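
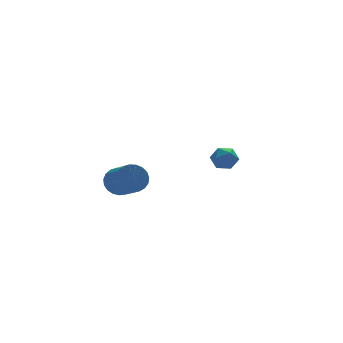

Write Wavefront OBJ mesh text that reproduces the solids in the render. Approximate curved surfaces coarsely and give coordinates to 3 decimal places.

v 4.043 3.956 0.812
v 4.413 3.512 1.114
v 3.547 3.188 0.286
v 3.917 2.744 0.588
v 3.47 3.078 0.924
v 3.776 3.553 1.249
v 4.184 3.147 0.151
v 4.49 3.622 0.476
v 4.5 3.012 0.704
v 4.059 2.969 1.183
v 3.901 3.731 0.217
v 3.46 3.688 0.696
v -1.518 0.959 1.466
v -0.835 0.961 1.373
v -0.738 -0.197 2.061
v -1.422 -0.199 2.154
v -0.862 1.105 1.62
v -0.765 -0.053 2.307
v -1.003 1.224 1.84
v -0.906 0.066 2.527
v -1.232 1.297 1.995
v -1.136 0.139 2.683
v -1.512 1.312 2.059
v -1.415 0.154 2.747
v -1.792 1.265 2.021
v -1.695 0.107 2.708
v -2.025 1.166 1.886
v -1.929 0.008 2.574
v -2.171 1.031 1.679
v -2.074 -0.127 2.367
v -2.204 0.883 1.435
v -2.107 -0.275 2.123
v -2.118 0.749 1.197
v -2.021 -0.409 1.884
v -1.928 0.651 1.005
v -1.831 -0.507 1.692
v -1.668 0.606 0.893
v -1.571 -0.552 1.58
v -1.382 0.622 0.88
v -1.285 -0.536 1.567
v -1.119 0.697 0.968
v -1.022 -0.461 1.656
v -0.926 0.816 1.143
v -0.829 -0.341 1.83
f 1 12 6
f 1 6 2
f 1 2 8
f 1 8 11
f 1 11 12
f 2 6 10
f 6 12 5
f 12 11 3
f 11 8 7
f 8 2 9
f 4 10 5
f 4 5 3
f 4 3 7
f 4 7 9
f 4 9 10
f 5 10 6
f 3 5 12
f 7 3 11
f 9 7 8
f 10 9 2
f 14 13 17
f 14 17 15
f 15 17 18
f 15 18 16
f 17 13 19
f 17 19 18
f 18 19 20
f 18 20 16
f 19 13 21
f 19 21 20
f 20 21 22
f 20 22 16
f 21 13 23
f 21 23 22
f 22 23 24
f 22 24 16
f 23 13 25
f 23 25 24
f 24 25 26
f 24 26 16
f 25 13 27
f 25 27 26
f 26 27 28
f 26 28 16
f 27 13 29
f 27 29 28
f 28 29 30
f 28 30 16
f 29 13 31
f 29 31 30
f 30 31 32
f 30 32 16
f 31 13 33
f 31 33 32
f 32 33 34
f 32 34 16
f 33 13 35
f 33 35 34
f 34 35 36
f 34 36 16
f 35 13 37
f 35 37 36
f 36 37 38
f 36 38 16
f 37 13 39
f 37 39 38
f 38 39 40
f 38 40 16
f 39 13 41
f 39 41 40
f 40 41 42
f 40 42 16
f 41 13 43
f 41 43 42
f 42 43 44
f 42 44 16
f 43 13 14
f 43 14 44
f 44 14 15
f 44 15 16



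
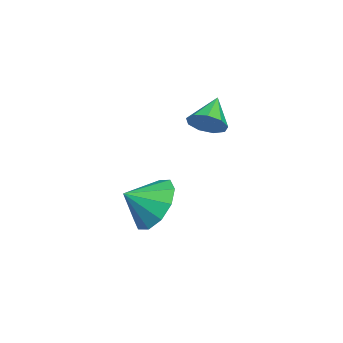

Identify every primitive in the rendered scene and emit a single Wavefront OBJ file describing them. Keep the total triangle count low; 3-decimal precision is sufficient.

v 1.819 0.132 -1.732
v 2.819 0.466 -1.843
v 2.181 -0.752 -1.128
v 2.574 0.737 -1.299
v 2.041 0.777 -0.92
v 1.423 0.571 -0.852
v 0.956 0.197 -1.119
v 0.819 -0.202 -1.621
v 1.064 -0.473 -2.165
v 1.597 -0.513 -2.543
v 2.215 -0.307 -2.612
v 2.682 0.067 -2.344
v 1.695 1.693 1.682
v 2.038 2.145 1.998
v 0.745 1.927 2.378
v 1.829 2.328 1.651
v 1.557 2.214 1.319
v 1.349 1.856 1.156
v 1.303 1.421 1.24
v 1.44 1.114 1.53
v 1.696 1.078 1.892
v 1.952 1.329 2.155
v 2.087 1.75 2.197
f 2 1 4
f 2 4 3
f 4 1 5
f 4 5 3
f 5 1 6
f 5 6 3
f 6 1 7
f 6 7 3
f 7 1 8
f 7 8 3
f 8 1 9
f 8 9 3
f 9 1 10
f 9 10 3
f 10 1 11
f 10 11 3
f 11 1 12
f 11 12 3
f 12 1 2
f 12 2 3
f 14 13 16
f 14 16 15
f 16 13 17
f 16 17 15
f 17 13 18
f 17 18 15
f 18 13 19
f 18 19 15
f 19 13 20
f 19 20 15
f 20 13 21
f 20 21 15
f 21 13 22
f 21 22 15
f 22 13 23
f 22 23 15
f 23 13 14
f 23 14 15



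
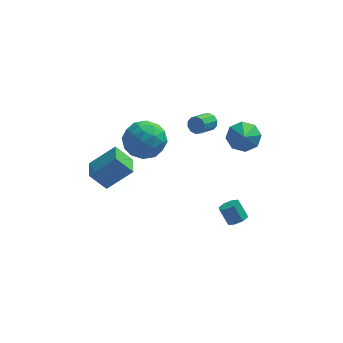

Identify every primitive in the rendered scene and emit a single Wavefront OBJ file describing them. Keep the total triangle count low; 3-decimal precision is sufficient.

v 2.963 -0.668 -4.085
v 3.429 -0.338 -3.986
v 2.984 0.039 -3.137
v 2.517 -0.292 -3.235
v 3.125 -0.133 -4.237
v 2.68 0.244 -3.388
v 2.726 -0.241 -4.398
v 2.281 0.135 -3.549
v 2.465 -0.6 -4.375
v 2.02 -0.223 -3.526
v 2.496 -0.999 -4.183
v 2.051 -0.622 -3.334
v 2.8 -1.204 -3.932
v 2.355 -0.827 -3.083
v 3.199 -1.095 -3.771
v 2.754 -0.719 -2.922
v 3.46 -0.737 -3.794
v 3.015 -0.36 -2.945
v -2.21 3.368 0.044
v -1.552 3.869 -0.853
v -1.808 1.571 -0.667
v -1.15 2.072 -1.564
v -0.749 2.121 -0.413
v -0.998 3.232 0.026
v -2.362 2.208 -1.546
v -2.611 3.319 -1.107
v -1.647 3.153 -1.836
v -0.65 3.099 -1.135
v -2.71 2.341 -0.385
v -1.713 2.287 0.316
v -1.916 3.776 -0.342
v -1.444 1.664 -1.178
v -1.208 1.693 -0.501
v -0.822 1.987 -1.028
v -1.59 3.401 0.175
v -1.204 3.696 -0.353
v -0.732 2.669 -0.094
v -2.156 1.744 -1.167
v -1.77 2.039 -1.695
v -2.538 3.453 -0.492
v -2.152 3.747 -1.019
v -2.628 2.771 -1.426
v -1.586 3.65 -1.447
v -1.349 2.594 -1.865
v -2.062 2.674 -1.854
v -2.208 3.326 -1.596
v -0.999 3.618 -1.035
v -0.763 2.562 -1.453
v -0.527 2.591 -0.777
v -0.673 3.243 -0.518
v -1.055 3.197 -1.613
v -2.597 2.878 -0.067
v -2.361 1.822 -0.485
v -2.687 2.197 -1.002
v -2.833 2.849 -0.743
v -2.011 2.846 0.345
v -1.774 1.79 -0.073
v -1.152 2.114 0.076
v -1.298 2.766 0.334
v -2.305 2.243 0.093
v 3.158 -0.316 2.222
v 3.826 -0.681 1.8
v 3.162 -1.204 2.998
v 4.025 -0.263 2.279
v 3.716 0.125 2.724
v 3.081 0.254 2.875
v 2.491 0.05 2.644
v 2.292 -0.368 2.165
v 2.6 -0.756 1.72
v 3.236 -0.885 1.569
v -3.358 -3.569 1.22
v -4.166 -3.478 2.13
v -3.411 -2.392 1.055
v -4.219 -2.301 1.965
v -2.101 -3.359 2.315
v -2.909 -3.268 3.225
v -2.154 -2.182 2.15
v -2.962 -2.091 3.06
v 1.516 1.879 1.444
v 1.788 1.903 1.886
v 1.156 1.085 2.319
v 0.884 1.061 1.876
v 1.54 2.107 1.91
v 0.909 1.289 2.343
v 1.283 2.224 1.756
v 0.652 1.406 2.189
v 1.115 2.209 1.483
v 0.484 1.391 1.915
v 1.1 2.068 1.194
v 0.469 1.25 1.627
v 1.244 1.855 1.001
v 0.612 1.037 1.434
v 1.491 1.651 0.977
v 0.86 0.833 1.41
v 1.748 1.534 1.131
v 1.117 0.716 1.564
v 1.916 1.549 1.405
v 1.285 0.731 1.837
v 1.931 1.69 1.693
v 1.3 0.872 2.126
f 2 1 5
f 2 5 3
f 3 5 6
f 3 6 4
f 5 1 7
f 5 7 6
f 6 7 8
f 6 8 4
f 7 1 9
f 7 9 8
f 8 9 10
f 8 10 4
f 9 1 11
f 9 11 10
f 10 11 12
f 10 12 4
f 11 1 13
f 11 13 12
f 12 13 14
f 12 14 4
f 13 1 15
f 13 15 14
f 14 15 16
f 14 16 4
f 15 1 17
f 15 17 16
f 16 17 18
f 16 18 4
f 17 1 2
f 17 2 18
f 18 2 3
f 18 3 4
f 19 56 35
f 56 30 59
f 35 59 24
f 56 59 35
f 19 35 31
f 35 24 36
f 31 36 20
f 35 36 31
f 19 31 40
f 31 20 41
f 40 41 26
f 31 41 40
f 19 40 52
f 40 26 55
f 52 55 29
f 40 55 52
f 19 52 56
f 52 29 60
f 56 60 30
f 52 60 56
f 20 36 47
f 36 24 50
f 47 50 28
f 36 50 47
f 24 59 37
f 59 30 58
f 37 58 23
f 59 58 37
f 30 60 57
f 60 29 53
f 57 53 21
f 60 53 57
f 29 55 54
f 55 26 42
f 54 42 25
f 55 42 54
f 26 41 46
f 41 20 43
f 46 43 27
f 41 43 46
f 22 48 34
f 48 28 49
f 34 49 23
f 48 49 34
f 22 34 32
f 34 23 33
f 32 33 21
f 34 33 32
f 22 32 39
f 32 21 38
f 39 38 25
f 32 38 39
f 22 39 44
f 39 25 45
f 44 45 27
f 39 45 44
f 22 44 48
f 44 27 51
f 48 51 28
f 44 51 48
f 23 49 37
f 49 28 50
f 37 50 24
f 49 50 37
f 21 33 57
f 33 23 58
f 57 58 30
f 33 58 57
f 25 38 54
f 38 21 53
f 54 53 29
f 38 53 54
f 27 45 46
f 45 25 42
f 46 42 26
f 45 42 46
f 28 51 47
f 51 27 43
f 47 43 20
f 51 43 47
f 62 61 64
f 62 64 63
f 64 61 65
f 64 65 63
f 65 61 66
f 65 66 63
f 66 61 67
f 66 67 63
f 67 61 68
f 67 68 63
f 68 61 69
f 68 69 63
f 69 61 70
f 69 70 63
f 70 61 62
f 70 62 63
f 72 74 71
f 75 72 71
f 71 74 73
f 73 75 71
f 72 78 74
f 76 72 75
f 76 78 72
f 74 78 73
f 77 75 73
f 73 78 77
f 77 76 75
f 78 76 77
f 80 79 83
f 80 83 81
f 81 83 84
f 81 84 82
f 83 79 85
f 83 85 84
f 84 85 86
f 84 86 82
f 85 79 87
f 85 87 86
f 86 87 88
f 86 88 82
f 87 79 89
f 87 89 88
f 88 89 90
f 88 90 82
f 89 79 91
f 89 91 90
f 90 91 92
f 90 92 82
f 91 79 93
f 91 93 92
f 92 93 94
f 92 94 82
f 93 79 95
f 93 95 94
f 94 95 96
f 94 96 82
f 95 79 97
f 95 97 96
f 96 97 98
f 96 98 82
f 97 79 99
f 97 99 98
f 98 99 100
f 98 100 82
f 99 79 80
f 99 80 100
f 100 80 81
f 100 81 82



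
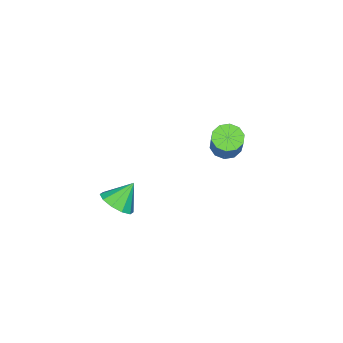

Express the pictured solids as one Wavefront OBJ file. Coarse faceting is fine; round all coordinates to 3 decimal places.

v -2.275 2.714 2.522
v -1.544 2.571 2.23
v -0.814 3.162 3.765
v -1.545 3.306 4.058
v -1.668 3.034 2.111
v -0.938 3.625 3.646
v -2.024 3.376 2.148
v -1.294 3.967 3.684
v -2.476 3.464 2.329
v -1.746 4.055 3.864
v -2.851 3.267 2.583
v -2.12 3.858 4.119
v -3.006 2.858 2.815
v -2.276 3.449 4.35
v -2.882 2.395 2.934
v -2.152 2.986 4.469
v -2.526 2.053 2.896
v -1.796 2.644 4.432
v -2.074 1.965 2.716
v -1.344 2.556 4.251
v -1.7 2.162 2.461
v -0.969 2.753 3.997
v 4.132 1.005 2.193
v 4.765 0.71 2.822
v 3.248 1.355 3.247
v 4.864 1.273 2.718
v 4.684 1.734 2.414
v 4.293 1.917 2.026
v 3.84 1.751 1.701
v 3.499 1.301 1.564
v 3.4 0.738 1.667
v 3.581 0.277 1.971
v 3.972 0.094 2.36
v 4.425 0.26 2.685
f 2 1 5
f 2 5 3
f 3 5 6
f 3 6 4
f 5 1 7
f 5 7 6
f 6 7 8
f 6 8 4
f 7 1 9
f 7 9 8
f 8 9 10
f 8 10 4
f 9 1 11
f 9 11 10
f 10 11 12
f 10 12 4
f 11 1 13
f 11 13 12
f 12 13 14
f 12 14 4
f 13 1 15
f 13 15 14
f 14 15 16
f 14 16 4
f 15 1 17
f 15 17 16
f 16 17 18
f 16 18 4
f 17 1 19
f 17 19 18
f 18 19 20
f 18 20 4
f 19 1 21
f 19 21 20
f 20 21 22
f 20 22 4
f 21 1 2
f 21 2 22
f 22 2 3
f 22 3 4
f 24 23 26
f 24 26 25
f 26 23 27
f 26 27 25
f 27 23 28
f 27 28 25
f 28 23 29
f 28 29 25
f 29 23 30
f 29 30 25
f 30 23 31
f 30 31 25
f 31 23 32
f 31 32 25
f 32 23 33
f 32 33 25
f 33 23 34
f 33 34 25
f 34 23 24
f 34 24 25



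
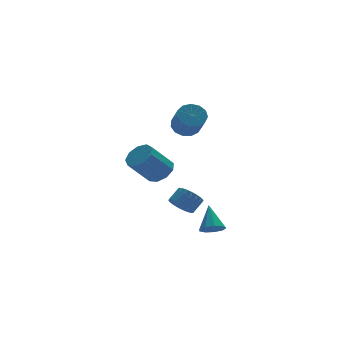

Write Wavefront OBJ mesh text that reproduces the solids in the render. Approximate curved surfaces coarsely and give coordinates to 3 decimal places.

v 2.784 1.574 3.319
v 3.317 1.024 2.846
v 3.149 -0.243 4.127
v 2.616 0.306 4.601
v 3.622 1.291 3.15
v 3.454 0.024 4.432
v 3.661 1.648 3.508
v 3.493 0.381 4.79
v 3.421 1.982 3.806
v 3.253 0.715 5.088
v 2.98 2.185 3.95
v 2.812 0.918 5.231
v 2.476 2.195 3.893
v 2.308 0.928 5.175
v 2.07 2.007 3.654
v 1.902 0.74 4.936
v 1.891 1.682 3.309
v 1.723 0.415 4.59
v 1.995 1.322 2.967
v 1.827 0.055 4.249
v 2.35 1.042 2.737
v 2.182 -0.225 4.019
v 2.843 0.931 2.692
v 2.675 -0.336 3.973
v 3.048 -1.538 -3.823
v 3.786 -1.812 -3.758
v 3.372 -0.342 -2.477
v 3.771 -1.406 -4.114
v 3.417 -1.062 -4.335
v 2.89 -0.941 -4.316
v 2.438 -1.099 -4.066
v 2.271 -1.463 -3.703
v 2.468 -1.862 -3.396
v 2.936 -2.109 -3.289
v 3.457 -2.089 -3.432
v 1.459 2.184 -0.392
v 2.112 2.583 0.22
v 0.715 2.475 1.783
v 0.061 2.076 1.172
v 1.749 3.064 -0.072
v 0.351 2.956 1.491
v 1.249 3.133 -0.514
v -0.149 3.026 1.049
v 0.848 2.758 -0.899
v -0.55 2.651 0.665
v 0.732 2.114 -1.046
v -0.665 2.007 0.518
v 0.957 1.503 -0.887
v -0.441 1.396 0.676
v 1.416 1.21 -0.497
v 0.019 1.103 1.067
v 1.896 1.373 -0.057
v 0.498 1.265 1.507
v 2.171 1.915 0.226
v 0.773 1.807 1.79
v 2.937 2.576 -3.705
v 3.553 2.221 -4.24
v 4.319 2.508 -3.55
v 3.703 2.864 -3.015
v 3.53 2.595 -4.369
v 4.295 2.882 -3.679
v 3.388 2.965 -4.367
v 4.154 3.252 -3.676
v 3.158 3.258 -4.233
v 3.923 3.545 -3.543
v 2.884 3.416 -3.995
v 3.649 3.703 -3.305
v 2.62 3.408 -3.7
v 3.385 3.695 -3.009
v 2.419 3.235 -3.405
v 3.185 3.522 -2.715
v 2.321 2.932 -3.17
v 3.087 3.219 -2.48
v 2.345 2.558 -3.041
v 3.11 2.845 -2.351
v 2.486 2.188 -3.044
v 3.252 2.475 -2.353
v 2.717 1.895 -3.177
v 3.482 2.182 -2.487
v 2.991 1.737 -3.415
v 3.756 2.024 -2.725
v 3.255 1.745 -3.711
v 4.02 2.032 -3.02
v 3.455 1.918 -4.005
v 4.221 2.205 -3.315
f 2 1 5
f 2 5 3
f 3 5 6
f 3 6 4
f 5 1 7
f 5 7 6
f 6 7 8
f 6 8 4
f 7 1 9
f 7 9 8
f 8 9 10
f 8 10 4
f 9 1 11
f 9 11 10
f 10 11 12
f 10 12 4
f 11 1 13
f 11 13 12
f 12 13 14
f 12 14 4
f 13 1 15
f 13 15 14
f 14 15 16
f 14 16 4
f 15 1 17
f 15 17 16
f 16 17 18
f 16 18 4
f 17 1 19
f 17 19 18
f 18 19 20
f 18 20 4
f 19 1 21
f 19 21 20
f 20 21 22
f 20 22 4
f 21 1 23
f 21 23 22
f 22 23 24
f 22 24 4
f 23 1 2
f 23 2 24
f 24 2 3
f 24 3 4
f 26 25 28
f 26 28 27
f 28 25 29
f 28 29 27
f 29 25 30
f 29 30 27
f 30 25 31
f 30 31 27
f 31 25 32
f 31 32 27
f 32 25 33
f 32 33 27
f 33 25 34
f 33 34 27
f 34 25 35
f 34 35 27
f 35 25 26
f 35 26 27
f 37 36 40
f 37 40 38
f 38 40 41
f 38 41 39
f 40 36 42
f 40 42 41
f 41 42 43
f 41 43 39
f 42 36 44
f 42 44 43
f 43 44 45
f 43 45 39
f 44 36 46
f 44 46 45
f 45 46 47
f 45 47 39
f 46 36 48
f 46 48 47
f 47 48 49
f 47 49 39
f 48 36 50
f 48 50 49
f 49 50 51
f 49 51 39
f 50 36 52
f 50 52 51
f 51 52 53
f 51 53 39
f 52 36 54
f 52 54 53
f 53 54 55
f 53 55 39
f 54 36 37
f 54 37 55
f 55 37 38
f 55 38 39
f 57 56 60
f 57 60 58
f 58 60 61
f 58 61 59
f 60 56 62
f 60 62 61
f 61 62 63
f 61 63 59
f 62 56 64
f 62 64 63
f 63 64 65
f 63 65 59
f 64 56 66
f 64 66 65
f 65 66 67
f 65 67 59
f 66 56 68
f 66 68 67
f 67 68 69
f 67 69 59
f 68 56 70
f 68 70 69
f 69 70 71
f 69 71 59
f 70 56 72
f 70 72 71
f 71 72 73
f 71 73 59
f 72 56 74
f 72 74 73
f 73 74 75
f 73 75 59
f 74 56 76
f 74 76 75
f 75 76 77
f 75 77 59
f 76 56 78
f 76 78 77
f 77 78 79
f 77 79 59
f 78 56 80
f 78 80 79
f 79 80 81
f 79 81 59
f 80 56 82
f 80 82 81
f 81 82 83
f 81 83 59
f 82 56 84
f 82 84 83
f 83 84 85
f 83 85 59
f 84 56 57
f 84 57 85
f 85 57 58
f 85 58 59



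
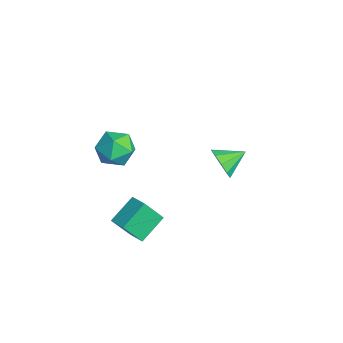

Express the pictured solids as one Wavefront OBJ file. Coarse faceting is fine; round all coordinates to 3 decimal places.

v 2.856 -3.114 -2.996
v 2.754 -4.109 -1.56
v 2.124 -1.729 -2.087
v 2.022 -2.725 -0.652
v 3.878 -2.775 -2.688
v 3.776 -3.771 -1.253
v 3.146 -1.391 -1.78
v 3.044 -2.386 -0.344
v 0.232 2.737 -1.087
v 0.7 3.101 -1.966
v 0.148 4.183 -0.533
v 0.053 3.102 -2.066
v -0.526 2.964 -1.792
v -0.816 2.739 -1.249
v -0.705 2.514 -0.644
v -0.237 2.374 -0.208
v 0.41 2.372 -0.108
v 0.989 2.511 -0.381
v 1.279 2.735 -0.924
v 1.168 2.961 -1.529
v 1.675 -2.423 2.989
v 2.421 -3.243 2.562
v 0.899 -3.737 4.158
v 1.645 -4.557 3.731
v 2.06 -3.669 4.401
v 2.54 -2.856 3.679
v 0.78 -4.124 3.041
v 1.26 -3.311 2.319
v 1.868 -4.294 2.594
v 2.659 -4.013 3.435
v 0.661 -2.967 3.285
v 1.452 -2.686 4.126
f 2 4 1
f 5 2 1
f 1 4 3
f 3 5 1
f 2 8 4
f 6 2 5
f 6 8 2
f 4 8 3
f 7 5 3
f 3 8 7
f 7 6 5
f 8 6 7
f 10 9 12
f 10 12 11
f 12 9 13
f 12 13 11
f 13 9 14
f 13 14 11
f 14 9 15
f 14 15 11
f 15 9 16
f 15 16 11
f 16 9 17
f 16 17 11
f 17 9 18
f 17 18 11
f 18 9 19
f 18 19 11
f 19 9 20
f 19 20 11
f 20 9 10
f 20 10 11
f 21 32 26
f 21 26 22
f 21 22 28
f 21 28 31
f 21 31 32
f 22 26 30
f 26 32 25
f 32 31 23
f 31 28 27
f 28 22 29
f 24 30 25
f 24 25 23
f 24 23 27
f 24 27 29
f 24 29 30
f 25 30 26
f 23 25 32
f 27 23 31
f 29 27 28
f 30 29 22



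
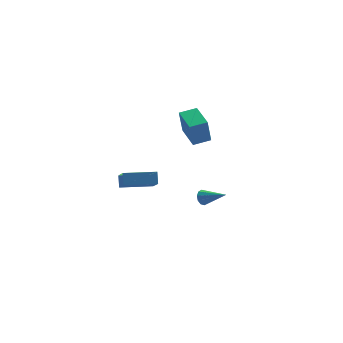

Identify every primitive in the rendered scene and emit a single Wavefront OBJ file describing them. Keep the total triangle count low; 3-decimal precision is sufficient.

v 1.327 3.446 -4.369
v 1.642 3.833 -4.138
v 2.233 2.234 -3.571
v 1.38 3.774 -3.93
v 1.097 3.589 -3.89
v 0.903 3.35 -4.033
v 0.87 3.147 -4.304
v 1.012 3.059 -4.6
v 1.275 3.118 -4.807
v 1.557 3.303 -4.847
v 1.752 3.542 -4.705
v 1.785 3.745 -4.434
v -0.705 0.277 2.76
v -0.952 0.215 4.309
v -0.592 2.001 2.847
v -0.84 1.939 4.396
v 0.34 0.201 2.924
v 0.092 0.139 4.473
v 0.452 1.925 3.011
v 0.205 1.863 4.56
v -3.863 3.44 -2.003
v -4.16 1.98 -0.745
v -3.699 3.952 -1.371
v -3.996 2.492 -0.112
v -1.984 2.968 -2.108
v -2.281 1.508 -0.849
v -1.82 3.48 -1.475
v -2.117 2.02 -0.217
f 2 1 4
f 2 4 3
f 4 1 5
f 4 5 3
f 5 1 6
f 5 6 3
f 6 1 7
f 6 7 3
f 7 1 8
f 7 8 3
f 8 1 9
f 8 9 3
f 9 1 10
f 9 10 3
f 10 1 11
f 10 11 3
f 11 1 12
f 11 12 3
f 12 1 2
f 12 2 3
f 14 16 13
f 17 14 13
f 13 16 15
f 15 17 13
f 14 20 16
f 18 14 17
f 18 20 14
f 16 20 15
f 19 17 15
f 15 20 19
f 19 18 17
f 20 18 19
f 22 24 21
f 25 22 21
f 21 24 23
f 23 25 21
f 22 28 24
f 26 22 25
f 26 28 22
f 24 28 23
f 27 25 23
f 23 28 27
f 27 26 25
f 28 26 27



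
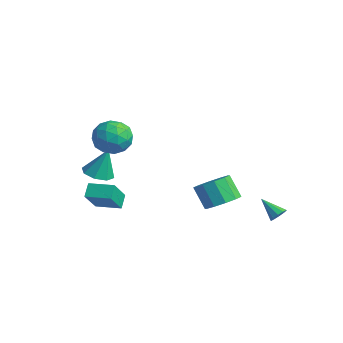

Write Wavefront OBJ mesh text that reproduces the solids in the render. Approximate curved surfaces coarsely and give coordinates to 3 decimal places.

v 3.163 3.591 -2.056
v 3.484 3.619 -1.635
v 2.157 3.229 -1.264
v 3.346 3.913 -1.676
v 3.137 4.084 -1.862
v 2.939 4.067 -2.122
v 2.826 3.868 -2.357
v 2.842 3.564 -2.476
v 2.98 3.27 -2.435
v 3.188 3.099 -2.249
v 3.387 3.116 -1.989
v 3.5 3.314 -1.755
v 1.448 1.449 -1.332
v 1.939 0.621 -1.099
v 1.122 0.464 0.064
v 0.632 1.291 -0.168
v 2.226 1.091 -0.834
v 1.41 0.934 0.329
v 2.216 1.698 -0.759
v 1.4 1.541 0.404
v 1.913 2.21 -0.903
v 1.097 2.053 0.261
v 1.432 2.431 -1.21
v 0.616 2.274 -0.047
v 0.958 2.276 -1.564
v 0.141 2.119 -0.401
v 0.67 1.806 -1.829
v -0.146 1.649 -0.666
v 0.68 1.199 -1.904
v -0.136 1.042 -0.741
v 0.983 0.687 -1.761
v 0.167 0.53 -0.597
v 1.464 0.466 -1.453
v 0.648 0.309 -0.29
v -3.673 -2.685 -0.441
v -2.813 -2.675 -0.572
v -3.427 -2.195 1.201
v -3.098 -2.088 -0.705
v -3.719 -1.85 -0.682
v -4.314 -2.101 -0.518
v -4.533 -2.694 -0.309
v -4.248 -3.281 -0.176
v -3.627 -3.519 -0.199
v -3.032 -3.268 -0.363
v -3.062 -3.204 -2.406
v -3.521 -2.721 -1.832
v -1.99 -2.327 -2.289
v -2.449 -1.843 -1.715
v -2.411 -4.177 -1.065
v -2.87 -3.693 -0.491
v -1.339 -3.299 -0.948
v -1.798 -2.816 -0.374
v -1.445 -2.414 2.12
v -1.033 -3.019 2.933
v -3.047 -2.501 2.867
v -2.635 -3.106 3.68
v -2.36 -2.051 3.59
v -1.371 -1.997 3.128
v -2.709 -3.523 2.672
v -1.72 -3.469 2.21
v -1.815 -3.704 3.274
v -1.599 -2.794 3.841
v -2.481 -2.726 1.959
v -2.265 -1.816 2.526
v -1.099 -2.709 2.461
v -2.981 -2.811 3.339
v -2.82 -2.191 3.286
v -2.578 -2.546 3.764
v -1.297 -2.109 2.576
v -1.055 -2.464 3.053
v -1.835 -1.895 3.44
v -3.025 -3.056 2.747
v -2.783 -3.411 3.224
v -1.502 -2.974 2.036
v -1.26 -3.329 2.514
v -2.245 -3.625 2.36
v -1.316 -3.467 3.139
v -2.257 -3.518 3.578
v -2.301 -3.763 2.986
v -1.719 -3.732 2.714
v -1.189 -2.933 3.473
v -2.131 -2.983 3.912
v -1.969 -2.363 3.859
v -1.387 -2.332 3.587
v -1.648 -3.335 3.673
v -1.949 -2.537 1.888
v -2.891 -2.587 2.327
v -2.693 -3.188 2.213
v -2.111 -3.157 1.941
v -1.823 -2.002 2.222
v -2.764 -2.053 2.661
v -2.361 -1.788 3.086
v -1.779 -1.757 2.814
v -2.432 -2.185 2.127
f 2 1 4
f 2 4 3
f 4 1 5
f 4 5 3
f 5 1 6
f 5 6 3
f 6 1 7
f 6 7 3
f 7 1 8
f 7 8 3
f 8 1 9
f 8 9 3
f 9 1 10
f 9 10 3
f 10 1 11
f 10 11 3
f 11 1 12
f 11 12 3
f 12 1 2
f 12 2 3
f 14 13 17
f 14 17 15
f 15 17 18
f 15 18 16
f 17 13 19
f 17 19 18
f 18 19 20
f 18 20 16
f 19 13 21
f 19 21 20
f 20 21 22
f 20 22 16
f 21 13 23
f 21 23 22
f 22 23 24
f 22 24 16
f 23 13 25
f 23 25 24
f 24 25 26
f 24 26 16
f 25 13 27
f 25 27 26
f 26 27 28
f 26 28 16
f 27 13 29
f 27 29 28
f 28 29 30
f 28 30 16
f 29 13 31
f 29 31 30
f 30 31 32
f 30 32 16
f 31 13 33
f 31 33 32
f 32 33 34
f 32 34 16
f 33 13 14
f 33 14 34
f 34 14 15
f 34 15 16
f 36 35 38
f 36 38 37
f 38 35 39
f 38 39 37
f 39 35 40
f 39 40 37
f 40 35 41
f 40 41 37
f 41 35 42
f 41 42 37
f 42 35 43
f 42 43 37
f 43 35 44
f 43 44 37
f 44 35 36
f 44 36 37
f 46 48 45
f 49 46 45
f 45 48 47
f 47 49 45
f 46 52 48
f 50 46 49
f 50 52 46
f 48 52 47
f 51 49 47
f 47 52 51
f 51 50 49
f 52 50 51
f 53 90 69
f 90 64 93
f 69 93 58
f 90 93 69
f 53 69 65
f 69 58 70
f 65 70 54
f 69 70 65
f 53 65 74
f 65 54 75
f 74 75 60
f 65 75 74
f 53 74 86
f 74 60 89
f 86 89 63
f 74 89 86
f 53 86 90
f 86 63 94
f 90 94 64
f 86 94 90
f 54 70 81
f 70 58 84
f 81 84 62
f 70 84 81
f 58 93 71
f 93 64 92
f 71 92 57
f 93 92 71
f 64 94 91
f 94 63 87
f 91 87 55
f 94 87 91
f 63 89 88
f 89 60 76
f 88 76 59
f 89 76 88
f 60 75 80
f 75 54 77
f 80 77 61
f 75 77 80
f 56 82 68
f 82 62 83
f 68 83 57
f 82 83 68
f 56 68 66
f 68 57 67
f 66 67 55
f 68 67 66
f 56 66 73
f 66 55 72
f 73 72 59
f 66 72 73
f 56 73 78
f 73 59 79
f 78 79 61
f 73 79 78
f 56 78 82
f 78 61 85
f 82 85 62
f 78 85 82
f 57 83 71
f 83 62 84
f 71 84 58
f 83 84 71
f 55 67 91
f 67 57 92
f 91 92 64
f 67 92 91
f 59 72 88
f 72 55 87
f 88 87 63
f 72 87 88
f 61 79 80
f 79 59 76
f 80 76 60
f 79 76 80
f 62 85 81
f 85 61 77
f 81 77 54
f 85 77 81



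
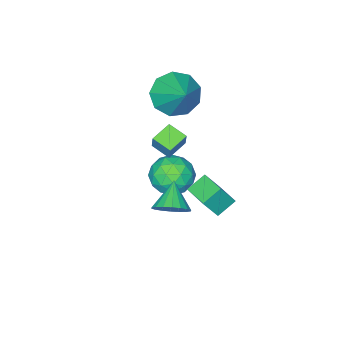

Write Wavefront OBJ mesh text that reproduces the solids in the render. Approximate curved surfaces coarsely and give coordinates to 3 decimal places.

v 0.598 -2.205 2.26
v 0.804 -1.935 3.006
v 0.476 -1.394 2.001
v 0.683 -1.124 2.747
v 1.497 -2.156 1.993
v 1.704 -1.886 2.739
v 1.376 -1.345 1.734
v 1.582 -1.075 2.48
v -1.193 -3.655 2.486
v -0.55 -3.316 1.729
v -0.547 -2.405 3.594
v -1.175 -2.964 1.696
v -1.808 -2.935 2.033
v -2.154 -3.243 2.582
v -2.05 -3.744 3.087
v -1.545 -4.203 3.31
v -0.875 -4.405 3.148
v -0.354 -4.257 2.677
v -0.226 -3.826 2.116
v -0.064 -1.516 -1
v 0.67 -1.906 -1.515
v -0.23 -2.874 -0.205
v 0.504 -3.264 -0.72
v 0.685 -2.555 -0.072
v 0.787 -1.716 -0.563
v -0.347 -3.064 -1.157
v -0.245 -2.225 -1.648
v 0.495 -2.864 -1.612
v 1.133 -2.549 -0.941
v -0.693 -2.231 -0.779
v -0.055 -1.916 -0.108
v 0.317 -1.592 -1.327
v 0.123 -3.188 -0.393
v 0.229 -2.771 -0.012
v 0.66 -3.001 -0.314
v 0.386 -1.48 -0.768
v 0.818 -1.709 -1.07
v 0.827 -2.09 -0.222
v -0.378 -3.071 -0.65
v 0.054 -3.3 -0.952
v -0.22 -1.779 -1.406
v 0.211 -2.009 -1.708
v -0.387 -2.69 -1.498
v 0.646 -2.384 -1.687
v 0.549 -3.182 -1.219
v 0.048 -3.065 -1.477
v 0.108 -2.571 -1.765
v 1.021 -2.199 -1.292
v 0.924 -2.997 -0.825
v 1.03 -2.58 -0.444
v 1.09 -2.087 -0.733
v 0.918 -2.762 -1.349
v -0.484 -1.783 -0.895
v -0.581 -2.581 -0.428
v -0.65 -2.693 -0.987
v -0.59 -2.2 -1.276
v -0.109 -1.598 -0.501
v -0.206 -2.396 -0.033
v 0.332 -2.209 0.045
v 0.392 -1.715 -0.243
v -0.478 -2.018 -0.371
v 3.606 1.087 1.843
v 4.179 0.896 2.253
v 2.854 0.453 2.597
v 4.081 1.174 2.39
v 3.89 1.435 2.418
v 3.642 1.627 2.333
v 3.387 1.712 2.15
v 3.176 1.673 1.907
v 3.05 1.519 1.65
v 3.033 1.278 1.432
v 3.131 1 1.296
v 3.322 0.739 1.267
v 3.57 0.547 1.353
v 3.825 0.462 1.535
v 4.036 0.501 1.779
v 4.163 0.656 2.035
v 1.107 0.156 -0.099
v 0.335 0.303 0.38
v 1.368 1.252 -0.015
v 0.597 1.399 0.464
v 1.683 -0.059 0.896
v 0.912 0.088 1.375
v 1.945 1.037 0.98
v 1.173 1.184 1.459
f 2 4 1
f 5 2 1
f 1 4 3
f 3 5 1
f 2 8 4
f 6 2 5
f 6 8 2
f 4 8 3
f 7 5 3
f 3 8 7
f 7 6 5
f 8 6 7
f 10 9 12
f 10 12 11
f 12 9 13
f 12 13 11
f 13 9 14
f 13 14 11
f 14 9 15
f 14 15 11
f 15 9 16
f 15 16 11
f 16 9 17
f 16 17 11
f 17 9 18
f 17 18 11
f 18 9 19
f 18 19 11
f 19 9 10
f 19 10 11
f 20 57 36
f 57 31 60
f 36 60 25
f 57 60 36
f 20 36 32
f 36 25 37
f 32 37 21
f 36 37 32
f 20 32 41
f 32 21 42
f 41 42 27
f 32 42 41
f 20 41 53
f 41 27 56
f 53 56 30
f 41 56 53
f 20 53 57
f 53 30 61
f 57 61 31
f 53 61 57
f 21 37 48
f 37 25 51
f 48 51 29
f 37 51 48
f 25 60 38
f 60 31 59
f 38 59 24
f 60 59 38
f 31 61 58
f 61 30 54
f 58 54 22
f 61 54 58
f 30 56 55
f 56 27 43
f 55 43 26
f 56 43 55
f 27 42 47
f 42 21 44
f 47 44 28
f 42 44 47
f 23 49 35
f 49 29 50
f 35 50 24
f 49 50 35
f 23 35 33
f 35 24 34
f 33 34 22
f 35 34 33
f 23 33 40
f 33 22 39
f 40 39 26
f 33 39 40
f 23 40 45
f 40 26 46
f 45 46 28
f 40 46 45
f 23 45 49
f 45 28 52
f 49 52 29
f 45 52 49
f 24 50 38
f 50 29 51
f 38 51 25
f 50 51 38
f 22 34 58
f 34 24 59
f 58 59 31
f 34 59 58
f 26 39 55
f 39 22 54
f 55 54 30
f 39 54 55
f 28 46 47
f 46 26 43
f 47 43 27
f 46 43 47
f 29 52 48
f 52 28 44
f 48 44 21
f 52 44 48
f 63 62 65
f 63 65 64
f 65 62 66
f 65 66 64
f 66 62 67
f 66 67 64
f 67 62 68
f 67 68 64
f 68 62 69
f 68 69 64
f 69 62 70
f 69 70 64
f 70 62 71
f 70 71 64
f 71 62 72
f 71 72 64
f 72 62 73
f 72 73 64
f 73 62 74
f 73 74 64
f 74 62 75
f 74 75 64
f 75 62 76
f 75 76 64
f 76 62 77
f 76 77 64
f 77 62 63
f 77 63 64
f 79 81 78
f 82 79 78
f 78 81 80
f 80 82 78
f 79 85 81
f 83 79 82
f 83 85 79
f 81 85 80
f 84 82 80
f 80 85 84
f 84 83 82
f 85 83 84



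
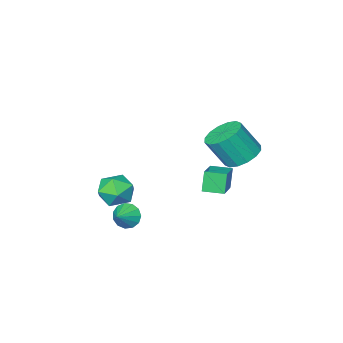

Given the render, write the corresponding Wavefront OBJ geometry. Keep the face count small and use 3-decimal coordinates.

v -4.027 0.036 -2.011
v -4.357 -0.238 -0.858
v -2.812 1.247 -1.375
v -3.141 0.973 -0.222
v -3.239 -0.773 -1.978
v -3.568 -1.047 -0.825
v -2.023 0.438 -1.342
v -2.353 0.164 -0.189
v -2.911 2.559 1.991
v -2.382 1.844 1.453
v -1.6 1.265 2.991
v -2.129 1.981 3.529
v -2.065 2.279 1.455
v -1.283 1.7 2.993
v -1.975 2.789 1.601
v -1.193 2.21 3.139
v -2.135 3.238 1.852
v -1.353 2.659 3.39
v -2.504 3.505 2.14
v -1.722 2.926 3.678
v -2.981 3.518 2.388
v -2.199 2.939 3.926
v -3.44 3.275 2.529
v -2.658 2.696 4.067
v -3.757 2.84 2.527
v -2.975 2.261 4.065
v -3.847 2.33 2.381
v -3.065 1.751 3.919
v -3.687 1.881 2.13
v -2.905 1.302 3.668
v -3.318 1.614 1.842
v -2.536 1.035 3.38
v -2.841 1.601 1.594
v -2.059 1.022 3.132
v 0.962 -3.332 -3.376
v 1.323 -3.793 -2.44
v -0.723 -3.687 -2.9
v -0.362 -4.148 -1.964
v -0.272 -3.057 -2.114
v 0.77 -2.838 -2.407
v -0.17 -4.642 -2.933
v 0.872 -4.423 -3.226
v 0.624 -4.602 -2.166
v 0.561 -3.623 -1.66
v 0.039 -3.857 -3.68
v -0.024 -2.878 -3.174
v 1.099 -1.484 -3.024
v 1.541 -1.638 -3.648
v 1.981 -1.016 -2.516
v 1.368 -1.24 -3.715
v 1.11 -0.919 -3.562
v 0.848 -0.778 -3.239
v 0.666 -0.86 -2.847
v 0.622 -1.141 -2.512
v 0.729 -1.531 -2.339
v 0.954 -1.906 -2.384
v 1.225 -2.147 -2.632
v 1.456 -2.177 -3.005
v 1.574 -1.988 -3.384
f 2 4 1
f 5 2 1
f 1 4 3
f 3 5 1
f 2 8 4
f 6 2 5
f 6 8 2
f 4 8 3
f 7 5 3
f 3 8 7
f 7 6 5
f 8 6 7
f 10 9 13
f 10 13 11
f 11 13 14
f 11 14 12
f 13 9 15
f 13 15 14
f 14 15 16
f 14 16 12
f 15 9 17
f 15 17 16
f 16 17 18
f 16 18 12
f 17 9 19
f 17 19 18
f 18 19 20
f 18 20 12
f 19 9 21
f 19 21 20
f 20 21 22
f 20 22 12
f 21 9 23
f 21 23 22
f 22 23 24
f 22 24 12
f 23 9 25
f 23 25 24
f 24 25 26
f 24 26 12
f 25 9 27
f 25 27 26
f 26 27 28
f 26 28 12
f 27 9 29
f 27 29 28
f 28 29 30
f 28 30 12
f 29 9 31
f 29 31 30
f 30 31 32
f 30 32 12
f 31 9 33
f 31 33 32
f 32 33 34
f 32 34 12
f 33 9 10
f 33 10 34
f 34 10 11
f 34 11 12
f 35 46 40
f 35 40 36
f 35 36 42
f 35 42 45
f 35 45 46
f 36 40 44
f 40 46 39
f 46 45 37
f 45 42 41
f 42 36 43
f 38 44 39
f 38 39 37
f 38 37 41
f 38 41 43
f 38 43 44
f 39 44 40
f 37 39 46
f 41 37 45
f 43 41 42
f 44 43 36
f 48 47 50
f 48 50 49
f 50 47 51
f 50 51 49
f 51 47 52
f 51 52 49
f 52 47 53
f 52 53 49
f 53 47 54
f 53 54 49
f 54 47 55
f 54 55 49
f 55 47 56
f 55 56 49
f 56 47 57
f 56 57 49
f 57 47 58
f 57 58 49
f 58 47 59
f 58 59 49
f 59 47 48
f 59 48 49



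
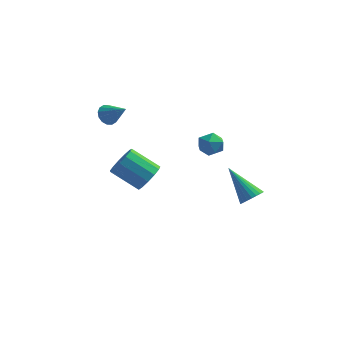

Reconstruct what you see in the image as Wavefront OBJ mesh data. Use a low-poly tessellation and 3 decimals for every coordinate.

v 2.281 -0.802 2.073
v 2.69 -0.762 2.671
v 1.83 -1.818 2.449
v 2.239 -1.778 3.047
v 1.691 -1.312 2.95
v 1.97 -0.684 2.718
v 2.55 -1.896 2.402
v 2.829 -1.268 2.17
v 2.856 -1.438 2.875
v 2.326 -1.077 3.213
v 2.194 -1.503 1.907
v 1.664 -1.142 2.245
v -3.227 1.594 2.08
v -2.798 1.883 1.739
v -2.233 1.106 2.92
v -2.883 2.096 1.963
v -3.06 2.174 2.219
v -3.282 2.097 2.438
v -3.49 1.886 2.56
v -3.627 1.595 2.555
v -3.657 1.305 2.422
v -3.572 1.092 2.197
v -3.395 1.013 1.941
v -3.173 1.09 1.723
v -2.965 1.302 1.6
v -2.828 1.592 1.606
v 3.829 1.944 -3.381
v 4.084 1.552 -2.888
v 2.511 2.856 -1.979
v 4.244 1.763 -2.874
v 4.341 2.002 -2.938
v 4.36 2.231 -3.069
v 4.299 2.417 -3.248
v 4.166 2.531 -3.447
v 3.981 2.556 -3.636
v 3.774 2.487 -3.787
v 3.575 2.336 -3.875
v 3.414 2.125 -3.889
v 3.317 1.887 -3.825
v 3.298 1.657 -3.694
v 3.359 1.471 -3.515
v 3.493 1.357 -3.316
v 3.677 1.332 -3.127
v 3.884 1.401 -2.976
v -0.613 -1.533 -0.005
v -0.164 -1.105 0.562
v -1.559 -0.899 1.511
v -2.007 -1.327 0.945
v -0.327 -0.786 0.252
v -1.722 -0.58 1.202
v -0.581 -0.704 -0.139
v -1.976 -0.498 0.811
v -0.845 -0.886 -0.487
v -2.24 -0.68 0.463
v -1.035 -1.273 -0.682
v -2.43 -1.067 0.267
v -1.091 -1.742 -0.663
v -2.486 -1.536 0.287
v -0.995 -2.145 -0.434
v -2.39 -1.94 0.516
v -0.777 -2.354 -0.069
v -2.172 -2.148 0.881
v -0.508 -2.302 0.316
v -1.902 -2.096 1.266
v -0.271 -2.006 0.6
v -1.666 -1.8 1.549
v -0.143 -1.559 0.691
v -1.538 -1.354 1.641
f 1 12 6
f 1 6 2
f 1 2 8
f 1 8 11
f 1 11 12
f 2 6 10
f 6 12 5
f 12 11 3
f 11 8 7
f 8 2 9
f 4 10 5
f 4 5 3
f 4 3 7
f 4 7 9
f 4 9 10
f 5 10 6
f 3 5 12
f 7 3 11
f 9 7 8
f 10 9 2
f 14 13 16
f 14 16 15
f 16 13 17
f 16 17 15
f 17 13 18
f 17 18 15
f 18 13 19
f 18 19 15
f 19 13 20
f 19 20 15
f 20 13 21
f 20 21 15
f 21 13 22
f 21 22 15
f 22 13 23
f 22 23 15
f 23 13 24
f 23 24 15
f 24 13 25
f 24 25 15
f 25 13 26
f 25 26 15
f 26 13 14
f 26 14 15
f 28 27 30
f 28 30 29
f 30 27 31
f 30 31 29
f 31 27 32
f 31 32 29
f 32 27 33
f 32 33 29
f 33 27 34
f 33 34 29
f 34 27 35
f 34 35 29
f 35 27 36
f 35 36 29
f 36 27 37
f 36 37 29
f 37 27 38
f 37 38 29
f 38 27 39
f 38 39 29
f 39 27 40
f 39 40 29
f 40 27 41
f 40 41 29
f 41 27 42
f 41 42 29
f 42 27 43
f 42 43 29
f 43 27 44
f 43 44 29
f 44 27 28
f 44 28 29
f 46 45 49
f 46 49 47
f 47 49 50
f 47 50 48
f 49 45 51
f 49 51 50
f 50 51 52
f 50 52 48
f 51 45 53
f 51 53 52
f 52 53 54
f 52 54 48
f 53 45 55
f 53 55 54
f 54 55 56
f 54 56 48
f 55 45 57
f 55 57 56
f 56 57 58
f 56 58 48
f 57 45 59
f 57 59 58
f 58 59 60
f 58 60 48
f 59 45 61
f 59 61 60
f 60 61 62
f 60 62 48
f 61 45 63
f 61 63 62
f 62 63 64
f 62 64 48
f 63 45 65
f 63 65 64
f 64 65 66
f 64 66 48
f 65 45 67
f 65 67 66
f 66 67 68
f 66 68 48
f 67 45 46
f 67 46 68
f 68 46 47
f 68 47 48



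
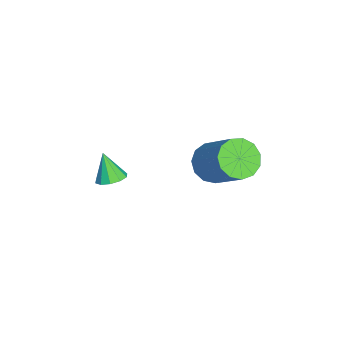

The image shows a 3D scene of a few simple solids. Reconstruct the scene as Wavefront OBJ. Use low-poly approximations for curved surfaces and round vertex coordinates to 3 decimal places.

v -2.379 0.686 -2.005
v -1.747 0.806 -2.605
v -0.609 1.774 -1.216
v -1.241 1.654 -0.615
v -2.045 1.2 -2.636
v -0.908 2.168 -1.246
v -2.449 1.432 -2.466
v -1.312 2.4 -1.077
v -2.831 1.427 -2.15
v -1.694 2.394 -0.76
v -3.069 1.186 -1.788
v -1.932 2.154 -0.398
v -3.088 0.787 -1.494
v -1.951 1.755 -0.105
v -2.882 0.356 -1.363
v -1.745 1.324 0.027
v -2.516 0.029 -1.435
v -1.378 0.997 -0.046
v -2.106 -0.089 -1.689
v -0.969 0.879 -0.299
v -1.783 0.04 -2.042
v -0.646 1.007 -0.652
v -1.649 0.373 -2.384
v -0.512 1.341 -0.994
v -2.95 -3.094 -3.706
v -2.432 -3.437 -3.603
v -3.39 -3.426 -2.594
v -2.366 -3.077 -3.47
v -2.524 -2.724 -3.426
v -2.844 -2.512 -3.49
v -3.205 -2.522 -3.635
v -3.469 -2.751 -3.808
v -3.534 -3.111 -3.941
v -3.377 -3.464 -3.985
v -3.057 -3.676 -3.922
v -2.696 -3.666 -3.776
f 2 1 5
f 2 5 3
f 3 5 6
f 3 6 4
f 5 1 7
f 5 7 6
f 6 7 8
f 6 8 4
f 7 1 9
f 7 9 8
f 8 9 10
f 8 10 4
f 9 1 11
f 9 11 10
f 10 11 12
f 10 12 4
f 11 1 13
f 11 13 12
f 12 13 14
f 12 14 4
f 13 1 15
f 13 15 14
f 14 15 16
f 14 16 4
f 15 1 17
f 15 17 16
f 16 17 18
f 16 18 4
f 17 1 19
f 17 19 18
f 18 19 20
f 18 20 4
f 19 1 21
f 19 21 20
f 20 21 22
f 20 22 4
f 21 1 23
f 21 23 22
f 22 23 24
f 22 24 4
f 23 1 2
f 23 2 24
f 24 2 3
f 24 3 4
f 26 25 28
f 26 28 27
f 28 25 29
f 28 29 27
f 29 25 30
f 29 30 27
f 30 25 31
f 30 31 27
f 31 25 32
f 31 32 27
f 32 25 33
f 32 33 27
f 33 25 34
f 33 34 27
f 34 25 35
f 34 35 27
f 35 25 36
f 35 36 27
f 36 25 26
f 36 26 27



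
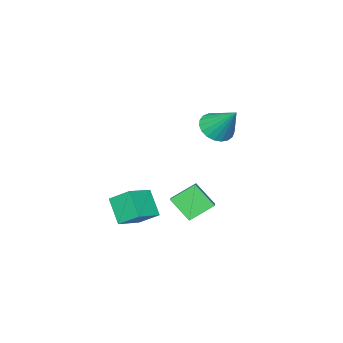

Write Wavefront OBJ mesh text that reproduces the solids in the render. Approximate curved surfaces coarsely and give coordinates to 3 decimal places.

v -2.662 -1.022 -2.936
v -3.864 -0.316 -2.054
v -2.839 0.189 -4.145
v -4.041 0.894 -3.262
v -1.219 0.186 -1.938
v -2.421 0.891 -1.055
v -1.396 1.396 -3.146
v -2.598 2.102 -2.264
v -1.626 -3.097 -3.271
v -1.973 -1.922 -2.372
v -1.144 -1.968 -4.561
v -1.492 -0.793 -3.661
v -0.008 -3.087 -2.659
v -0.356 -1.912 -1.759
v 0.473 -1.958 -3.948
v 0.126 -0.783 -3.049
v -4.052 0.955 2.64
v -3.048 1.145 2.398
v -3.928 2.385 4.28
v -3.258 1.442 2.155
v -3.605 1.654 1.996
v -4.03 1.745 1.949
v -4.458 1.699 2.021
v -4.816 1.525 2.2
v -5.042 1.252 2.455
v -5.097 0.928 2.742
v -4.971 0.608 3.012
v -4.686 0.348 3.217
v -4.292 0.193 3.322
v -3.856 0.17 3.31
v -3.454 0.282 3.181
v -3.155 0.511 2.959
v -3.012 0.816 2.682
f 2 4 1
f 5 2 1
f 1 4 3
f 3 5 1
f 2 8 4
f 6 2 5
f 6 8 2
f 4 8 3
f 7 5 3
f 3 8 7
f 7 6 5
f 8 6 7
f 10 12 9
f 13 10 9
f 9 12 11
f 11 13 9
f 10 16 12
f 14 10 13
f 14 16 10
f 12 16 11
f 15 13 11
f 11 16 15
f 15 14 13
f 16 14 15
f 18 17 20
f 18 20 19
f 20 17 21
f 20 21 19
f 21 17 22
f 21 22 19
f 22 17 23
f 22 23 19
f 23 17 24
f 23 24 19
f 24 17 25
f 24 25 19
f 25 17 26
f 25 26 19
f 26 17 27
f 26 27 19
f 27 17 28
f 27 28 19
f 28 17 29
f 28 29 19
f 29 17 30
f 29 30 19
f 30 17 31
f 30 31 19
f 31 17 32
f 31 32 19
f 32 17 33
f 32 33 19
f 33 17 18
f 33 18 19



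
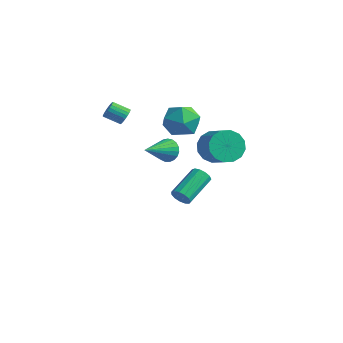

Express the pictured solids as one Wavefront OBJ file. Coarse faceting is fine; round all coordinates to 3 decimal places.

v 1.182 -1.19 2.332
v 1.545 -0.913 2.951
v 1.098 -2.95 3.168
v 1.238 -0.863 3.026
v 0.921 -0.869 2.981
v 0.649 -0.931 2.824
v 0.47 -1.038 2.581
v 0.413 -1.171 2.295
v 0.489 -1.308 2.016
v 0.685 -1.424 1.791
v 0.967 -1.5 1.66
v 1.286 -1.522 1.645
v 1.587 -1.487 1.748
v 1.818 -1.401 1.953
v 1.939 -1.278 2.222
v 1.929 -1.14 2.511
v 1.79 -1.011 2.769
v -3.425 0.656 2.275
v -3.098 0.608 2.74
v -3.928 0.095 3.269
v -4.255 0.144 2.805
v -3.205 0.817 2.776
v -4.034 0.304 3.305
v -3.349 0.998 2.725
v -4.179 0.485 3.255
v -3.506 1.12 2.597
v -4.336 0.607 3.126
v -3.65 1.162 2.413
v -4.479 0.649 2.942
v -3.754 1.116 2.205
v -4.584 0.604 2.735
v -3.802 0.992 2.009
v -4.632 0.479 2.539
v -3.784 0.809 1.86
v -4.614 0.296 2.389
v -3.705 0.599 1.782
v -4.535 0.087 2.311
v -3.577 0.4 1.789
v -4.407 -0.113 2.319
v -3.423 0.245 1.881
v -4.252 -0.268 2.41
v -3.269 0.161 2.04
v -4.099 -0.352 2.57
v -3.142 0.163 2.241
v -3.972 -0.35 2.77
v -3.064 0.25 2.447
v -3.894 -0.263 2.977
v -3.049 0.407 2.624
v -3.879 -0.106 3.153
v -1.105 2.646 -4.386
v -0.68 2.474 -3.911
v -0.81 4.463 -3.079
v -1.235 4.634 -3.554
v -0.475 2.606 -4.192
v -0.605 4.594 -3.36
v -0.47 2.749 -4.535
v -0.6 4.738 -3.703
v -0.667 2.86 -4.831
v -0.797 4.849 -3.998
v -1.003 2.903 -4.985
v -1.133 4.892 -4.153
v -1.371 2.864 -4.949
v -1.501 4.853 -4.117
v -1.654 2.756 -4.735
v -1.784 4.745 -3.903
v -1.764 2.612 -4.41
v -1.894 4.601 -3.577
v -1.664 2.48 -4.077
v -1.794 4.469 -3.245
v -1.387 2.4 -3.842
v -1.517 4.388 -3.01
v -1.02 2.398 -3.78
v -1.15 4.387 -2.948
v -2.763 3.574 1.914
v -1.891 4.471 1.911
v -1.609 2.449 0.689
v -0.737 3.346 0.686
v -0.953 2.687 1.727
v -1.666 3.382 2.484
v -1.834 3.538 0.116
v -2.547 4.233 0.873
v -1.317 4.449 0.8
v -0.772 3.923 1.796
v -2.728 2.997 0.804
v -2.183 2.471 1.8
v 2.627 1.007 2.134
v 3.166 0.873 1.219
v 4.412 0.339 2.032
v 3.873 0.473 2.946
v 3.283 1.39 1.38
v 4.529 0.856 2.192
v 3.224 1.804 1.743
v 4.47 1.27 2.555
v 3.005 2.005 2.21
v 4.251 1.471 3.023
v 2.685 1.938 2.657
v 3.931 1.404 3.47
v 2.35 1.622 2.964
v 3.595 1.088 3.776
v 2.088 1.141 3.048
v 3.334 0.607 3.861
v 1.971 0.624 2.888
v 3.217 0.09 3.7
v 2.03 0.21 2.525
v 3.276 -0.324 3.337
v 2.249 0.009 2.057
v 3.495 -0.525 2.87
v 2.569 0.076 1.61
v 3.815 -0.458 2.423
v 2.905 0.392 1.304
v 4.15 -0.142 2.116
f 2 1 4
f 2 4 3
f 4 1 5
f 4 5 3
f 5 1 6
f 5 6 3
f 6 1 7
f 6 7 3
f 7 1 8
f 7 8 3
f 8 1 9
f 8 9 3
f 9 1 10
f 9 10 3
f 10 1 11
f 10 11 3
f 11 1 12
f 11 12 3
f 12 1 13
f 12 13 3
f 13 1 14
f 13 14 3
f 14 1 15
f 14 15 3
f 15 1 16
f 15 16 3
f 16 1 17
f 16 17 3
f 17 1 2
f 17 2 3
f 19 18 22
f 19 22 20
f 20 22 23
f 20 23 21
f 22 18 24
f 22 24 23
f 23 24 25
f 23 25 21
f 24 18 26
f 24 26 25
f 25 26 27
f 25 27 21
f 26 18 28
f 26 28 27
f 27 28 29
f 27 29 21
f 28 18 30
f 28 30 29
f 29 30 31
f 29 31 21
f 30 18 32
f 30 32 31
f 31 32 33
f 31 33 21
f 32 18 34
f 32 34 33
f 33 34 35
f 33 35 21
f 34 18 36
f 34 36 35
f 35 36 37
f 35 37 21
f 36 18 38
f 36 38 37
f 37 38 39
f 37 39 21
f 38 18 40
f 38 40 39
f 39 40 41
f 39 41 21
f 40 18 42
f 40 42 41
f 41 42 43
f 41 43 21
f 42 18 44
f 42 44 43
f 43 44 45
f 43 45 21
f 44 18 46
f 44 46 45
f 45 46 47
f 45 47 21
f 46 18 48
f 46 48 47
f 47 48 49
f 47 49 21
f 48 18 19
f 48 19 49
f 49 19 20
f 49 20 21
f 51 50 54
f 51 54 52
f 52 54 55
f 52 55 53
f 54 50 56
f 54 56 55
f 55 56 57
f 55 57 53
f 56 50 58
f 56 58 57
f 57 58 59
f 57 59 53
f 58 50 60
f 58 60 59
f 59 60 61
f 59 61 53
f 60 50 62
f 60 62 61
f 61 62 63
f 61 63 53
f 62 50 64
f 62 64 63
f 63 64 65
f 63 65 53
f 64 50 66
f 64 66 65
f 65 66 67
f 65 67 53
f 66 50 68
f 66 68 67
f 67 68 69
f 67 69 53
f 68 50 70
f 68 70 69
f 69 70 71
f 69 71 53
f 70 50 72
f 70 72 71
f 71 72 73
f 71 73 53
f 72 50 51
f 72 51 73
f 73 51 52
f 73 52 53
f 74 85 79
f 74 79 75
f 74 75 81
f 74 81 84
f 74 84 85
f 75 79 83
f 79 85 78
f 85 84 76
f 84 81 80
f 81 75 82
f 77 83 78
f 77 78 76
f 77 76 80
f 77 80 82
f 77 82 83
f 78 83 79
f 76 78 85
f 80 76 84
f 82 80 81
f 83 82 75
f 87 86 90
f 87 90 88
f 88 90 91
f 88 91 89
f 90 86 92
f 90 92 91
f 91 92 93
f 91 93 89
f 92 86 94
f 92 94 93
f 93 94 95
f 93 95 89
f 94 86 96
f 94 96 95
f 95 96 97
f 95 97 89
f 96 86 98
f 96 98 97
f 97 98 99
f 97 99 89
f 98 86 100
f 98 100 99
f 99 100 101
f 99 101 89
f 100 86 102
f 100 102 101
f 101 102 103
f 101 103 89
f 102 86 104
f 102 104 103
f 103 104 105
f 103 105 89
f 104 86 106
f 104 106 105
f 105 106 107
f 105 107 89
f 106 86 108
f 106 108 107
f 107 108 109
f 107 109 89
f 108 86 110
f 108 110 109
f 109 110 111
f 109 111 89
f 110 86 87
f 110 87 111
f 111 87 88
f 111 88 89



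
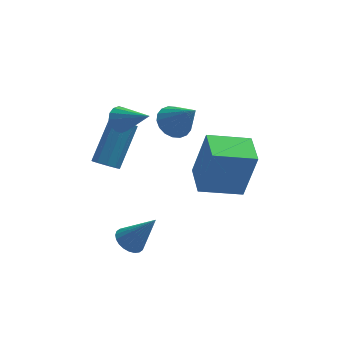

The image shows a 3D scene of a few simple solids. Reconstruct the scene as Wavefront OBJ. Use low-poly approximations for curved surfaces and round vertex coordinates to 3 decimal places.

v 1.614 -1.907 -3.422
v 2.082 -1.963 -1.519
v 1.519 -0.632 -3.361
v 1.987 -0.688 -1.459
v 3.173 -1.772 -3.801
v 3.641 -1.828 -1.899
v 3.078 -0.497 -3.741
v 3.546 -0.553 -1.838
v -0.921 -0.94 -0.293
v -0.571 -0.867 -0.697
v 0.021 -1.66 0.393
v -0.53 -0.65 -0.526
v -0.594 -0.511 -0.292
v -0.746 -0.487 -0.059
v -0.944 -0.584 0.112
v -1.137 -0.777 0.175
v -1.272 -1.013 0.112
v -1.313 -1.23 -0.06
v -1.249 -1.37 -0.293
v -1.097 -1.394 -0.527
v -0.899 -1.297 -0.698
v -0.706 -1.104 -0.76
v -0.785 -3.887 -4.139
v -0.372 -4.108 -4.465
v 0.065 -4.093 -2.921
v -0.318 -3.892 -4.466
v -0.334 -3.676 -4.418
v -0.42 -3.492 -4.327
v -0.561 -3.367 -4.208
v -0.735 -3.322 -4.078
v -0.918 -3.363 -3.958
v -1.08 -3.484 -3.865
v -1.198 -3.666 -3.814
v -1.252 -3.881 -3.813
v -1.235 -4.098 -3.861
v -1.15 -4.282 -3.952
v -1.009 -4.406 -4.071
v -0.834 -4.451 -4.2
v -0.652 -4.411 -4.321
v -0.49 -4.29 -4.414
v 0.861 -1.293 -0.244
v 1.459 -1.095 -0.5
v 1.519 -1.927 0.804
v 1.386 -0.867 -0.315
v 1.209 -0.722 -0.117
v 0.963 -0.691 0.057
v 0.697 -0.779 0.171
v 0.463 -0.969 0.203
v 0.308 -1.223 0.146
v 0.263 -1.49 0.012
v 0.336 -1.719 -0.172
v 0.513 -1.863 -0.371
v 0.759 -1.894 -0.544
v 1.025 -1.806 -0.658
v 1.259 -1.617 -0.69
v 1.414 -1.363 -0.633
v -1.463 -1.491 -2.182
v -1.07 -1.377 -2.486
v -0.403 -0.255 -1.202
v -0.797 -0.369 -0.898
v -1.333 -1.155 -2.543
v -0.667 -0.033 -1.259
v -1.657 -1.09 -2.431
v -0.991 0.031 -1.148
v -1.89 -1.213 -2.203
v -1.224 -0.092 -0.919
v -1.924 -1.466 -1.965
v -1.258 -0.344 -0.681
v -1.742 -1.73 -1.828
v -1.076 -0.609 -0.544
v -1.429 -1.882 -1.857
v -0.763 -0.761 -0.573
v -1.133 -1.852 -2.038
v -0.467 -0.73 -0.754
v -0.991 -1.652 -2.286
v -0.325 -0.53 -1.003
f 2 4 1
f 5 2 1
f 1 4 3
f 3 5 1
f 2 8 4
f 6 2 5
f 6 8 2
f 4 8 3
f 7 5 3
f 3 8 7
f 7 6 5
f 8 6 7
f 10 9 12
f 10 12 11
f 12 9 13
f 12 13 11
f 13 9 14
f 13 14 11
f 14 9 15
f 14 15 11
f 15 9 16
f 15 16 11
f 16 9 17
f 16 17 11
f 17 9 18
f 17 18 11
f 18 9 19
f 18 19 11
f 19 9 20
f 19 20 11
f 20 9 21
f 20 21 11
f 21 9 22
f 21 22 11
f 22 9 10
f 22 10 11
f 24 23 26
f 24 26 25
f 26 23 27
f 26 27 25
f 27 23 28
f 27 28 25
f 28 23 29
f 28 29 25
f 29 23 30
f 29 30 25
f 30 23 31
f 30 31 25
f 31 23 32
f 31 32 25
f 32 23 33
f 32 33 25
f 33 23 34
f 33 34 25
f 34 23 35
f 34 35 25
f 35 23 36
f 35 36 25
f 36 23 37
f 36 37 25
f 37 23 38
f 37 38 25
f 38 23 39
f 38 39 25
f 39 23 40
f 39 40 25
f 40 23 24
f 40 24 25
f 42 41 44
f 42 44 43
f 44 41 45
f 44 45 43
f 45 41 46
f 45 46 43
f 46 41 47
f 46 47 43
f 47 41 48
f 47 48 43
f 48 41 49
f 48 49 43
f 49 41 50
f 49 50 43
f 50 41 51
f 50 51 43
f 51 41 52
f 51 52 43
f 52 41 53
f 52 53 43
f 53 41 54
f 53 54 43
f 54 41 55
f 54 55 43
f 55 41 56
f 55 56 43
f 56 41 42
f 56 42 43
f 58 57 61
f 58 61 59
f 59 61 62
f 59 62 60
f 61 57 63
f 61 63 62
f 62 63 64
f 62 64 60
f 63 57 65
f 63 65 64
f 64 65 66
f 64 66 60
f 65 57 67
f 65 67 66
f 66 67 68
f 66 68 60
f 67 57 69
f 67 69 68
f 68 69 70
f 68 70 60
f 69 57 71
f 69 71 70
f 70 71 72
f 70 72 60
f 71 57 73
f 71 73 72
f 72 73 74
f 72 74 60
f 73 57 75
f 73 75 74
f 74 75 76
f 74 76 60
f 75 57 58
f 75 58 76
f 76 58 59
f 76 59 60



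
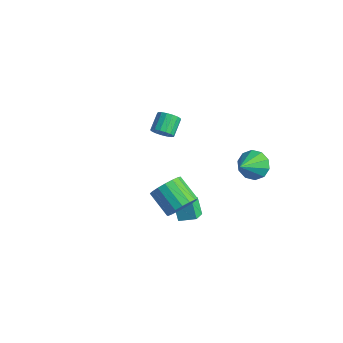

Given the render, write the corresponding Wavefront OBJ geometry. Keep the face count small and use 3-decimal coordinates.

v 3.267 2.795 -0.05
v 3.832 3.428 0.534
v 3.813 1.365 0.97
v 3.251 3.389 0.791
v 2.676 3.124 0.727
v 2.326 2.732 0.366
v 2.336 2.365 -0.154
v 2.702 2.162 -0.634
v 3.283 2.201 -0.891
v 3.858 2.467 -0.827
v 4.207 2.858 -0.466
v 4.197 3.225 0.054
v -3.512 1.213 -1.205
v -2.86 1.582 -1.164
v -3.436 2.516 -0.413
v -4.088 2.147 -0.455
v -3.018 1.719 -1.456
v -3.594 2.653 -0.705
v -3.289 1.74 -1.69
v -3.865 2.674 -0.94
v -3.611 1.64 -1.814
v -4.188 2.575 -1.063
v -3.911 1.443 -1.798
v -4.487 2.377 -1.047
v -4.119 1.192 -1.646
v -4.695 2.127 -0.895
v -4.188 0.947 -1.393
v -4.764 1.881 -0.643
v -4.102 0.762 -1.098
v -4.678 1.697 -0.347
v -3.881 0.681 -0.827
v -4.457 1.615 -0.076
v -3.575 0.721 -0.642
v -4.152 1.656 0.108
v -3.255 0.874 -0.587
v -3.832 1.809 0.164
v -2.994 1.105 -0.674
v -3.57 2.039 0.077
v -2.851 1.36 -0.882
v -3.428 2.295 -0.131
v 1.835 -1.082 -3.786
v 1.218 -0.953 -2.777
v 2.597 -0.35 -3.413
v 1.98 -0.221 -2.404
v 2.4 -1.899 -3.336
v 1.783 -1.77 -2.327
v 3.162 -1.167 -2.963
v 2.545 -1.038 -1.954
v 4.401 -3.07 0.212
v 4.944 -2.986 1.07
v 3.483 -3.105 2.007
v 2.939 -3.19 1.148
v 4.834 -2.524 0.956
v 3.372 -2.644 1.893
v 4.624 -2.188 0.672
v 3.162 -2.307 1.609
v 4.363 -2.053 0.282
v 2.901 -2.173 1.219
v 4.11 -2.152 -0.124
v 2.649 -2.271 0.813
v 3.924 -2.461 -0.454
v 2.463 -2.58 0.483
v 3.848 -2.91 -0.63
v 2.386 -3.029 0.307
v 3.898 -3.395 -0.614
v 2.436 -3.514 0.323
v 4.063 -3.806 -0.409
v 2.602 -3.925 0.528
v 4.306 -4.048 -0.062
v 2.844 -4.168 0.875
v 4.57 -4.067 0.348
v 3.109 -4.186 1.285
v 4.795 -3.857 0.727
v 3.334 -3.976 1.664
v 4.931 -3.467 0.988
v 3.469 -3.586 1.925
f 2 1 4
f 2 4 3
f 4 1 5
f 4 5 3
f 5 1 6
f 5 6 3
f 6 1 7
f 6 7 3
f 7 1 8
f 7 8 3
f 8 1 9
f 8 9 3
f 9 1 10
f 9 10 3
f 10 1 11
f 10 11 3
f 11 1 12
f 11 12 3
f 12 1 2
f 12 2 3
f 14 13 17
f 14 17 15
f 15 17 18
f 15 18 16
f 17 13 19
f 17 19 18
f 18 19 20
f 18 20 16
f 19 13 21
f 19 21 20
f 20 21 22
f 20 22 16
f 21 13 23
f 21 23 22
f 22 23 24
f 22 24 16
f 23 13 25
f 23 25 24
f 24 25 26
f 24 26 16
f 25 13 27
f 25 27 26
f 26 27 28
f 26 28 16
f 27 13 29
f 27 29 28
f 28 29 30
f 28 30 16
f 29 13 31
f 29 31 30
f 30 31 32
f 30 32 16
f 31 13 33
f 31 33 32
f 32 33 34
f 32 34 16
f 33 13 35
f 33 35 34
f 34 35 36
f 34 36 16
f 35 13 37
f 35 37 36
f 36 37 38
f 36 38 16
f 37 13 39
f 37 39 38
f 38 39 40
f 38 40 16
f 39 13 14
f 39 14 40
f 40 14 15
f 40 15 16
f 42 44 41
f 45 42 41
f 41 44 43
f 43 45 41
f 42 48 44
f 46 42 45
f 46 48 42
f 44 48 43
f 47 45 43
f 43 48 47
f 47 46 45
f 48 46 47
f 50 49 53
f 50 53 51
f 51 53 54
f 51 54 52
f 53 49 55
f 53 55 54
f 54 55 56
f 54 56 52
f 55 49 57
f 55 57 56
f 56 57 58
f 56 58 52
f 57 49 59
f 57 59 58
f 58 59 60
f 58 60 52
f 59 49 61
f 59 61 60
f 60 61 62
f 60 62 52
f 61 49 63
f 61 63 62
f 62 63 64
f 62 64 52
f 63 49 65
f 63 65 64
f 64 65 66
f 64 66 52
f 65 49 67
f 65 67 66
f 66 67 68
f 66 68 52
f 67 49 69
f 67 69 68
f 68 69 70
f 68 70 52
f 69 49 71
f 69 71 70
f 70 71 72
f 70 72 52
f 71 49 73
f 71 73 72
f 72 73 74
f 72 74 52
f 73 49 75
f 73 75 74
f 74 75 76
f 74 76 52
f 75 49 50
f 75 50 76
f 76 50 51
f 76 51 52



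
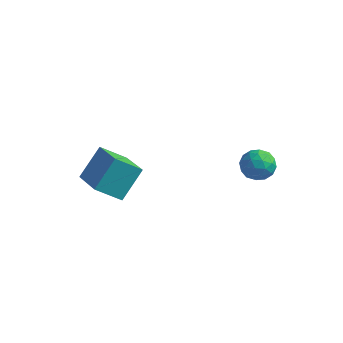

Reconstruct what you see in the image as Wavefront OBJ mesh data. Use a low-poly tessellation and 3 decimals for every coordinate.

v 3.624 2.03 -1.441
v 4.027 2.063 -2.118
v 3.593 0.757 -1.522
v 3.996 0.79 -2.199
v 4.348 0.982 -1.52
v 4.368 1.769 -1.47
v 3.252 1.051 -2.17
v 3.272 1.838 -2.12
v 3.798 1.458 -2.568
v 4.475 1.416 -2.167
v 3.145 1.404 -1.473
v 3.822 1.362 -1.072
v 3.828 2.158 -1.772
v 3.792 0.662 -1.868
v 3.999 0.775 -1.469
v 4.236 0.794 -1.867
v 4.028 1.985 -1.391
v 4.265 2.005 -1.789
v 4.454 1.37 -1.438
v 3.355 0.815 -1.851
v 3.592 0.835 -2.249
v 3.384 2.026 -1.773
v 3.621 2.045 -2.171
v 3.166 1.45 -2.202
v 3.93 1.822 -2.435
v 3.912 1.074 -2.483
v 3.475 1.227 -2.466
v 3.486 1.69 -2.436
v 4.328 1.797 -2.199
v 4.31 1.049 -2.247
v 4.517 1.162 -1.848
v 4.529 1.625 -1.818
v 4.194 1.442 -2.464
v 3.31 1.771 -1.393
v 3.292 1.023 -1.441
v 3.091 1.195 -1.822
v 3.103 1.658 -1.792
v 3.708 1.746 -1.157
v 3.69 0.998 -1.205
v 4.134 1.13 -1.204
v 4.145 1.593 -1.174
v 3.426 1.378 -1.176
v -0.733 -2.753 -1.861
v -1.594 -3.35 -1.074
v -0.423 -1.684 -0.712
v -1.284 -2.28 0.075
v 0.564 -3.8 -1.235
v -0.297 -4.396 -0.448
v 0.874 -2.73 -0.086
v 0.013 -3.327 0.701
f 1 38 17
f 38 12 41
f 17 41 6
f 38 41 17
f 1 17 13
f 17 6 18
f 13 18 2
f 17 18 13
f 1 13 22
f 13 2 23
f 22 23 8
f 13 23 22
f 1 22 34
f 22 8 37
f 34 37 11
f 22 37 34
f 1 34 38
f 34 11 42
f 38 42 12
f 34 42 38
f 2 18 29
f 18 6 32
f 29 32 10
f 18 32 29
f 6 41 19
f 41 12 40
f 19 40 5
f 41 40 19
f 12 42 39
f 42 11 35
f 39 35 3
f 42 35 39
f 11 37 36
f 37 8 24
f 36 24 7
f 37 24 36
f 8 23 28
f 23 2 25
f 28 25 9
f 23 25 28
f 4 30 16
f 30 10 31
f 16 31 5
f 30 31 16
f 4 16 14
f 16 5 15
f 14 15 3
f 16 15 14
f 4 14 21
f 14 3 20
f 21 20 7
f 14 20 21
f 4 21 26
f 21 7 27
f 26 27 9
f 21 27 26
f 4 26 30
f 26 9 33
f 30 33 10
f 26 33 30
f 5 31 19
f 31 10 32
f 19 32 6
f 31 32 19
f 3 15 39
f 15 5 40
f 39 40 12
f 15 40 39
f 7 20 36
f 20 3 35
f 36 35 11
f 20 35 36
f 9 27 28
f 27 7 24
f 28 24 8
f 27 24 28
f 10 33 29
f 33 9 25
f 29 25 2
f 33 25 29
f 44 46 43
f 47 44 43
f 43 46 45
f 45 47 43
f 44 50 46
f 48 44 47
f 48 50 44
f 46 50 45
f 49 47 45
f 45 50 49
f 49 48 47
f 50 48 49



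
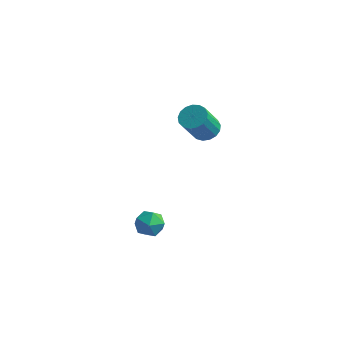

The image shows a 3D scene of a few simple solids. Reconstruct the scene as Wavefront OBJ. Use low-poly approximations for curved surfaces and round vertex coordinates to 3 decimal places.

v 1.831 4.317 -0.726
v 2.701 4.34 -0.598
v 2.48 3.205 1.095
v 1.609 3.183 0.966
v 2.559 4.678 -0.39
v 2.338 3.543 1.303
v 2.251 4.933 -0.259
v 2.03 3.798 1.434
v 1.846 5.047 -0.235
v 1.625 3.913 1.458
v 1.438 4.994 -0.324
v 1.217 3.86 1.369
v 1.12 4.786 -0.505
v 0.898 3.651 1.188
v 0.964 4.471 -0.737
v 0.743 3.336 0.956
v 1.007 4.12 -0.966
v 0.786 2.985 0.727
v 1.239 3.815 -1.141
v 1.018 2.68 0.552
v 1.606 3.624 -1.22
v 1.385 2.49 0.473
v 2.025 3.593 -1.187
v 1.804 2.458 0.506
v 2.399 3.727 -1.048
v 2.178 2.593 0.645
v 2.643 3.997 -0.835
v 2.422 2.862 0.858
v 1.884 -2.693 -2.741
v 2.736 -2.354 -2.926
v 2.264 -4.006 -3.394
v 3.116 -3.667 -3.579
v 2.865 -3.845 -2.695
v 2.63 -3.034 -2.292
v 2.37 -3.326 -4.028
v 2.135 -2.515 -3.625
v 3.037 -2.746 -3.722
v 3.343 -3.067 -2.898
v 1.657 -3.293 -3.422
v 1.963 -3.614 -2.598
f 2 1 5
f 2 5 3
f 3 5 6
f 3 6 4
f 5 1 7
f 5 7 6
f 6 7 8
f 6 8 4
f 7 1 9
f 7 9 8
f 8 9 10
f 8 10 4
f 9 1 11
f 9 11 10
f 10 11 12
f 10 12 4
f 11 1 13
f 11 13 12
f 12 13 14
f 12 14 4
f 13 1 15
f 13 15 14
f 14 15 16
f 14 16 4
f 15 1 17
f 15 17 16
f 16 17 18
f 16 18 4
f 17 1 19
f 17 19 18
f 18 19 20
f 18 20 4
f 19 1 21
f 19 21 20
f 20 21 22
f 20 22 4
f 21 1 23
f 21 23 22
f 22 23 24
f 22 24 4
f 23 1 25
f 23 25 24
f 24 25 26
f 24 26 4
f 25 1 27
f 25 27 26
f 26 27 28
f 26 28 4
f 27 1 2
f 27 2 28
f 28 2 3
f 28 3 4
f 29 40 34
f 29 34 30
f 29 30 36
f 29 36 39
f 29 39 40
f 30 34 38
f 34 40 33
f 40 39 31
f 39 36 35
f 36 30 37
f 32 38 33
f 32 33 31
f 32 31 35
f 32 35 37
f 32 37 38
f 33 38 34
f 31 33 40
f 35 31 39
f 37 35 36
f 38 37 30



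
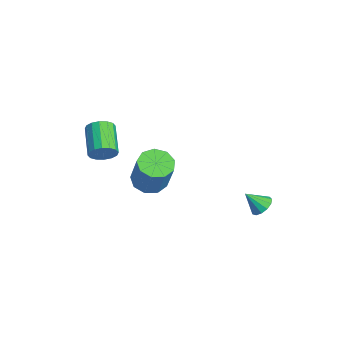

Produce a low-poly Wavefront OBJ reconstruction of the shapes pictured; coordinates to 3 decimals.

v -3.208 -1.071 -3.018
v -2.745 -0.407 -3.275
v -1.909 -0.324 -1.56
v -2.372 -0.989 -1.302
v -3.244 -0.222 -3.041
v -2.408 -0.14 -1.326
v -3.726 -0.435 -2.796
v -2.89 -0.353 -1.08
v -3.966 -0.945 -2.654
v -3.13 -0.863 -0.939
v -3.851 -1.515 -2.683
v -3.015 -1.432 -0.968
v -3.435 -1.876 -2.868
v -2.599 -1.794 -1.153
v -2.913 -1.861 -3.123
v -2.077 -1.779 -1.408
v -2.529 -1.477 -3.329
v -1.693 -1.394 -1.614
v -2.462 -0.902 -3.389
v -1.626 -0.82 -1.674
v -3.202 -3.128 -0.843
v -2.907 -2.887 -0.292
v -4.342 -2.652 0.374
v -4.638 -2.892 -0.177
v -2.956 -2.61 -0.496
v -4.392 -2.375 0.171
v -3.071 -2.473 -0.792
v -4.507 -2.237 -0.126
v -3.221 -2.51 -1.103
v -4.657 -2.275 -0.436
v -3.366 -2.713 -1.343
v -4.802 -2.478 -0.677
v -3.468 -3.027 -1.45
v -4.903 -2.792 -0.784
v -3.498 -3.368 -1.394
v -4.933 -3.133 -0.728
v -3.448 -3.645 -1.191
v -4.884 -3.41 -0.524
v -3.333 -3.783 -0.894
v -4.769 -3.547 -0.228
v -3.183 -3.745 -0.584
v -4.619 -3.51 0.083
v -3.038 -3.542 -0.343
v -4.474 -3.307 0.323
v -2.937 -3.228 -0.236
v -4.372 -2.993 0.43
v 0.092 3.024 -3.141
v 0.447 3.317 -2.772
v -0.152 2.336 -2.359
v 0.147 3.457 -2.743
v -0.171 3.459 -2.84
v -0.406 3.323 -3.033
v -0.482 3.092 -3.26
v -0.377 2.84 -3.449
v -0.122 2.647 -3.54
v 0.2 2.573 -3.505
v 0.488 2.643 -3.354
v 0.65 2.833 -3.135
v 0.635 3.085 -2.918
f 2 1 5
f 2 5 3
f 3 5 6
f 3 6 4
f 5 1 7
f 5 7 6
f 6 7 8
f 6 8 4
f 7 1 9
f 7 9 8
f 8 9 10
f 8 10 4
f 9 1 11
f 9 11 10
f 10 11 12
f 10 12 4
f 11 1 13
f 11 13 12
f 12 13 14
f 12 14 4
f 13 1 15
f 13 15 14
f 14 15 16
f 14 16 4
f 15 1 17
f 15 17 16
f 16 17 18
f 16 18 4
f 17 1 19
f 17 19 18
f 18 19 20
f 18 20 4
f 19 1 2
f 19 2 20
f 20 2 3
f 20 3 4
f 22 21 25
f 22 25 23
f 23 25 26
f 23 26 24
f 25 21 27
f 25 27 26
f 26 27 28
f 26 28 24
f 27 21 29
f 27 29 28
f 28 29 30
f 28 30 24
f 29 21 31
f 29 31 30
f 30 31 32
f 30 32 24
f 31 21 33
f 31 33 32
f 32 33 34
f 32 34 24
f 33 21 35
f 33 35 34
f 34 35 36
f 34 36 24
f 35 21 37
f 35 37 36
f 36 37 38
f 36 38 24
f 37 21 39
f 37 39 38
f 38 39 40
f 38 40 24
f 39 21 41
f 39 41 40
f 40 41 42
f 40 42 24
f 41 21 43
f 41 43 42
f 42 43 44
f 42 44 24
f 43 21 45
f 43 45 44
f 44 45 46
f 44 46 24
f 45 21 22
f 45 22 46
f 46 22 23
f 46 23 24
f 48 47 50
f 48 50 49
f 50 47 51
f 50 51 49
f 51 47 52
f 51 52 49
f 52 47 53
f 52 53 49
f 53 47 54
f 53 54 49
f 54 47 55
f 54 55 49
f 55 47 56
f 55 56 49
f 56 47 57
f 56 57 49
f 57 47 58
f 57 58 49
f 58 47 59
f 58 59 49
f 59 47 48
f 59 48 49



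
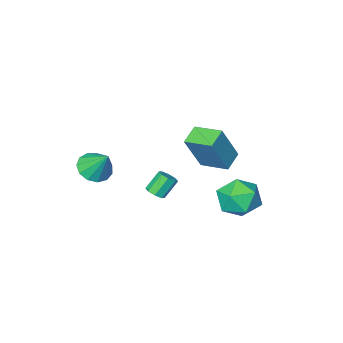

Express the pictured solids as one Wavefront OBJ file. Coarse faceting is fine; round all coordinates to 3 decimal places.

v -3.345 0.096 -3.147
v -2.198 -0.282 -3.215
v -3.842 -1.158 -4.565
v -2.695 -1.536 -4.633
v -3.36 -1.794 -3.656
v -3.053 -1.019 -2.78
v -2.987 -0.421 -5
v -2.68 0.354 -4.124
v -1.977 -0.601 -4.36
v -2.207 -1.449 -3.529
v -3.833 0.009 -4.251
v -4.063 -0.839 -3.42
v -1.296 -0.549 0.202
v -0.376 -0.504 2.122
v -1.902 0.765 0.461
v -0.982 0.81 2.381
v -0.438 -0.07 -0.221
v 0.482 -0.025 1.699
v -1.044 1.244 0.038
v -0.124 1.289 1.958
v 2.45 0.71 -0.542
v 2.699 1.102 -0.355
v 2.018 1.122 0.508
v 1.77 0.73 0.322
v 2.411 1.206 -0.585
v 1.73 1.227 0.279
v 2.146 1.02 -0.789
v 1.465 1.041 0.075
v 2.06 0.652 -0.848
v 1.379 0.673 0.015
v 2.202 0.318 -0.728
v 1.521 0.338 0.135
v 2.49 0.213 -0.499
v 1.809 0.234 0.365
v 2.755 0.399 -0.295
v 2.074 0.42 0.569
v 2.841 0.767 -0.235
v 2.16 0.788 0.628
v 2.755 -4.153 -1.65
v 3.574 -4.411 -1.347
v 2.585 -3.167 -0.35
v 3.652 -4.002 -1.647
v 3.446 -3.641 -1.947
v 3.021 -3.443 -2.153
v 2.511 -3.47 -2.2
v 2.078 -3.714 -2.071
v 1.861 -4.097 -1.809
v 1.927 -4.498 -1.496
v 2.256 -4.789 -1.232
v 2.744 -4.879 -1.101
v 3.235 -4.737 -1.144
f 1 12 6
f 1 6 2
f 1 2 8
f 1 8 11
f 1 11 12
f 2 6 10
f 6 12 5
f 12 11 3
f 11 8 7
f 8 2 9
f 4 10 5
f 4 5 3
f 4 3 7
f 4 7 9
f 4 9 10
f 5 10 6
f 3 5 12
f 7 3 11
f 9 7 8
f 10 9 2
f 14 16 13
f 17 14 13
f 13 16 15
f 15 17 13
f 14 20 16
f 18 14 17
f 18 20 14
f 16 20 15
f 19 17 15
f 15 20 19
f 19 18 17
f 20 18 19
f 22 21 25
f 22 25 23
f 23 25 26
f 23 26 24
f 25 21 27
f 25 27 26
f 26 27 28
f 26 28 24
f 27 21 29
f 27 29 28
f 28 29 30
f 28 30 24
f 29 21 31
f 29 31 30
f 30 31 32
f 30 32 24
f 31 21 33
f 31 33 32
f 32 33 34
f 32 34 24
f 33 21 35
f 33 35 34
f 34 35 36
f 34 36 24
f 35 21 37
f 35 37 36
f 36 37 38
f 36 38 24
f 37 21 22
f 37 22 38
f 38 22 23
f 38 23 24
f 40 39 42
f 40 42 41
f 42 39 43
f 42 43 41
f 43 39 44
f 43 44 41
f 44 39 45
f 44 45 41
f 45 39 46
f 45 46 41
f 46 39 47
f 46 47 41
f 47 39 48
f 47 48 41
f 48 39 49
f 48 49 41
f 49 39 50
f 49 50 41
f 50 39 51
f 50 51 41
f 51 39 40
f 51 40 41



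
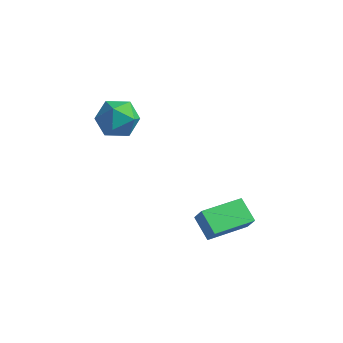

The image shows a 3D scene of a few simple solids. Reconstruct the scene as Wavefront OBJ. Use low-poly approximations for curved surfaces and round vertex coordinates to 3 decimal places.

v -2.881 2.733 3.763
v -2.468 3.325 3.088
v -1.932 1.535 3.292
v -1.519 2.127 2.617
v -1.357 2.285 3.579
v -1.943 3.025 3.871
v -2.457 1.835 2.509
v -3.043 2.575 2.801
v -2.206 2.77 2.314
v -1.526 3.049 2.975
v -2.874 1.811 3.405
v -2.194 2.09 4.066
v 2.016 1.941 -2.384
v 1.15 2.505 -1.793
v 2.982 3.592 -2.544
v 2.117 4.156 -1.953
v 2.403 1.784 -1.667
v 1.538 2.348 -1.076
v 3.37 3.435 -1.827
v 2.504 3.999 -1.236
f 1 12 6
f 1 6 2
f 1 2 8
f 1 8 11
f 1 11 12
f 2 6 10
f 6 12 5
f 12 11 3
f 11 8 7
f 8 2 9
f 4 10 5
f 4 5 3
f 4 3 7
f 4 7 9
f 4 9 10
f 5 10 6
f 3 5 12
f 7 3 11
f 9 7 8
f 10 9 2
f 14 16 13
f 17 14 13
f 13 16 15
f 15 17 13
f 14 20 16
f 18 14 17
f 18 20 14
f 16 20 15
f 19 17 15
f 15 20 19
f 19 18 17
f 20 18 19

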